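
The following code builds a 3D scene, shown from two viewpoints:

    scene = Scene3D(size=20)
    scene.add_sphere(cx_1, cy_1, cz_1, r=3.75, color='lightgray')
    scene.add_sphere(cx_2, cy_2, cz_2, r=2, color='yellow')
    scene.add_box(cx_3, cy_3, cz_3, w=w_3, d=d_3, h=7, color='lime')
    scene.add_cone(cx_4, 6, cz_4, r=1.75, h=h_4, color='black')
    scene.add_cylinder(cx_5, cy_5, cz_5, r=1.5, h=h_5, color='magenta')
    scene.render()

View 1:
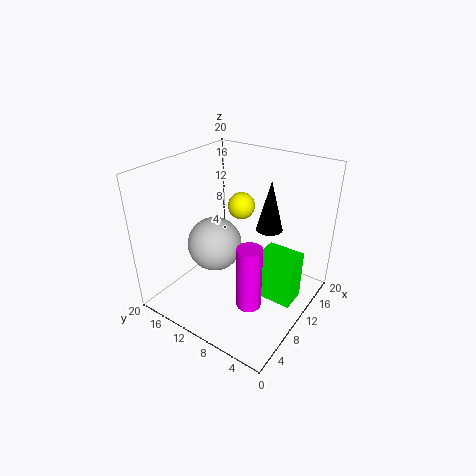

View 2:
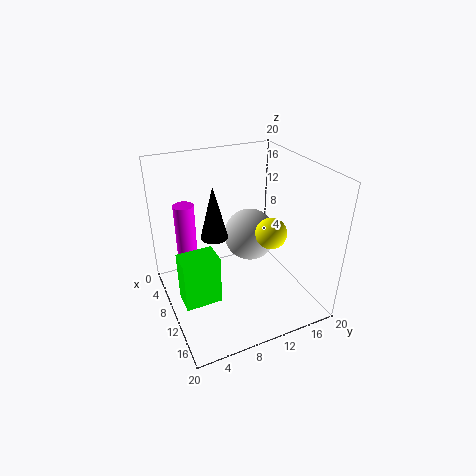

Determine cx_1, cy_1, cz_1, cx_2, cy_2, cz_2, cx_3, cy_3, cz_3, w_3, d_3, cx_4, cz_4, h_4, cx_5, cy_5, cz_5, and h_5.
cx_1 = 8.25; cy_1 = 12.75; cz_1 = 9; cx_2 = 14.5; cy_2 = 12.5; cz_2 = 12.5; cx_3 = 9.25; cy_3 = 1.25; cz_3 = 2.25; w_3 = 3.5; d_3 = 5; cx_4 = 11.5; cz_4 = 12; h_4 = 6.75; cx_5 = 4; cy_5 = 4.25; cz_5 = 5.5; h_5 = 8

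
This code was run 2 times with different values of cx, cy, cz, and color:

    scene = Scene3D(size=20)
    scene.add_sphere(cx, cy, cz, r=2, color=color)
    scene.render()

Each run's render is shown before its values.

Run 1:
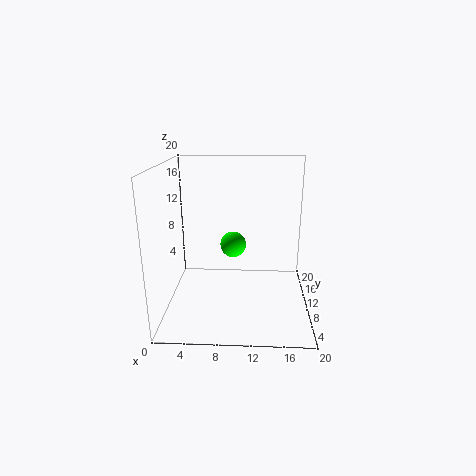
cx = 9, cy = 15, cz = 7, color = 'lime'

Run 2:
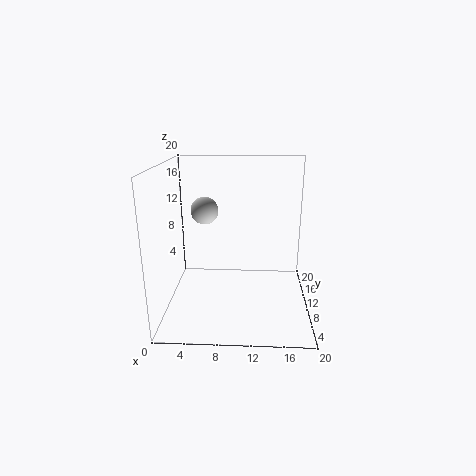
cx = 5, cy = 13, cz = 13, color = 'lightgray'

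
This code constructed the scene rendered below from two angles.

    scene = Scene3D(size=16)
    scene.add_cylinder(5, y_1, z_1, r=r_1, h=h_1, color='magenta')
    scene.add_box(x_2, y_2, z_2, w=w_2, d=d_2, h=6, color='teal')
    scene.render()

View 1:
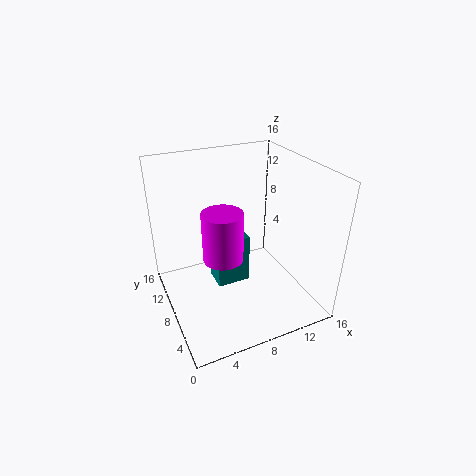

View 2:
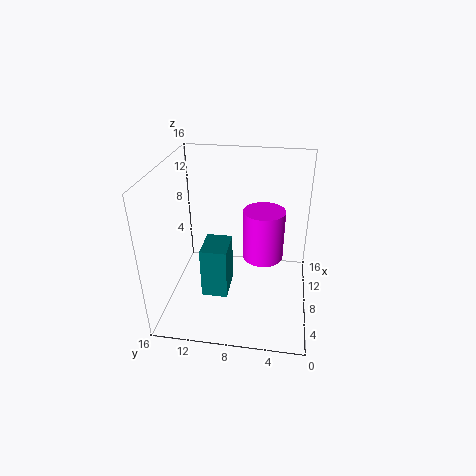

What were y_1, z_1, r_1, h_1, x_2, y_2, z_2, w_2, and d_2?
y_1 = 5, z_1 = 8, r_1 = 2, h_1 = 5, x_2 = 6, y_2 = 9, z_2 = 1, w_2 = 4, d_2 = 3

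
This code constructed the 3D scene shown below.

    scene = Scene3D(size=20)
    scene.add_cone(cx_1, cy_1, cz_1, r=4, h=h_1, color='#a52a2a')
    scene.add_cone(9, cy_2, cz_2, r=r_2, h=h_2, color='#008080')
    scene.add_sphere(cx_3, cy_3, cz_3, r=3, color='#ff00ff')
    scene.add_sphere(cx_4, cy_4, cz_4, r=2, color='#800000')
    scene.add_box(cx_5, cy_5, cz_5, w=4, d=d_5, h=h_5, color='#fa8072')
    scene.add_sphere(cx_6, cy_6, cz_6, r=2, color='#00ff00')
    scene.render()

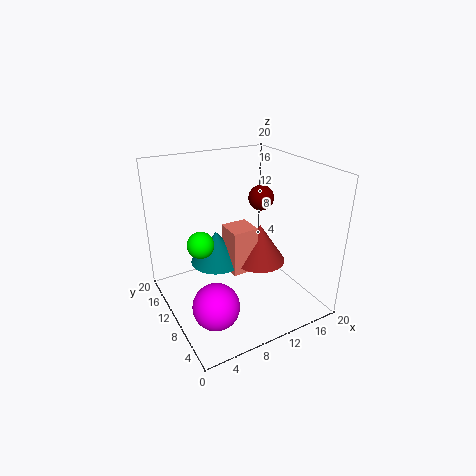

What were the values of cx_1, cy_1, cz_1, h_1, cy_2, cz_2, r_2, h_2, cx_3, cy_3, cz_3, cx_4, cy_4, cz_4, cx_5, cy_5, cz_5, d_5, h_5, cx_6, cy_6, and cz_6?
cx_1 = 15
cy_1 = 12
cz_1 = 4
h_1 = 6
cy_2 = 15
cz_2 = 4
r_2 = 4
h_2 = 5
cx_3 = 4
cy_3 = 5
cz_3 = 4
cx_4 = 17
cy_4 = 15
cz_4 = 13
cx_5 = 10
cy_5 = 11
cz_5 = 3
d_5 = 4
h_5 = 7
cx_6 = 6
cy_6 = 14
cz_6 = 8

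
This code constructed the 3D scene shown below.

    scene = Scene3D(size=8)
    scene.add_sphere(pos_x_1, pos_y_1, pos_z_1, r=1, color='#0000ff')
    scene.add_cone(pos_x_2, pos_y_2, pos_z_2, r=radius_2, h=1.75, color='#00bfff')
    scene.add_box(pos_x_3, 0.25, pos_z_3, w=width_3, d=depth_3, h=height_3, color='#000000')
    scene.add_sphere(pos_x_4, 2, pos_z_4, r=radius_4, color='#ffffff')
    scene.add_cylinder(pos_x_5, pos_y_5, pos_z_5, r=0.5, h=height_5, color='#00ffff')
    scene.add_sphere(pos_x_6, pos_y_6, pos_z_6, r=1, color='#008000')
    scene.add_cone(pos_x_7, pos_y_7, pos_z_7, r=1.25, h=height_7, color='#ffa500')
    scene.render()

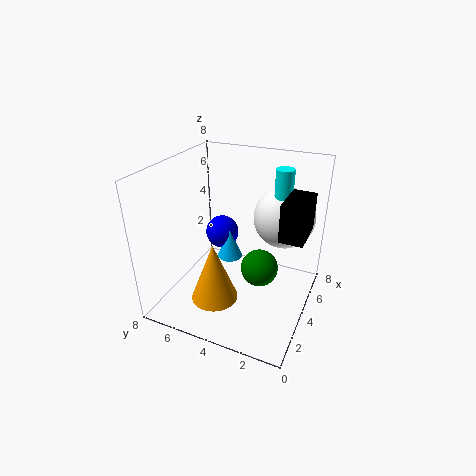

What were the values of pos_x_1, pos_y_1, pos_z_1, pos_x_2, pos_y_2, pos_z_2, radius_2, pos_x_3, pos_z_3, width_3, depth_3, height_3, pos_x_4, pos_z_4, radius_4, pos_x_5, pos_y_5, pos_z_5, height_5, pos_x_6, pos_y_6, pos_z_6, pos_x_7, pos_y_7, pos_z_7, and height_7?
pos_x_1 = 5.5; pos_y_1 = 5.75; pos_z_1 = 3.25; pos_x_2 = 5; pos_y_2 = 5; pos_z_2 = 2; radius_2 = 0.75; pos_x_3 = 3.25; pos_z_3 = 4.75; width_3 = 2.25; depth_3 = 1.25; height_3 = 2; pos_x_4 = 6; pos_z_4 = 4.75; radius_4 = 1.75; pos_x_5 = 5.5; pos_y_5 = 2; pos_z_5 = 5.75; height_5 = 2; pos_x_6 = 3.5; pos_y_6 = 2.5; pos_z_6 = 2.75; pos_x_7 = 2; pos_y_7 = 4.5; pos_z_7 = 1.25; height_7 = 3.25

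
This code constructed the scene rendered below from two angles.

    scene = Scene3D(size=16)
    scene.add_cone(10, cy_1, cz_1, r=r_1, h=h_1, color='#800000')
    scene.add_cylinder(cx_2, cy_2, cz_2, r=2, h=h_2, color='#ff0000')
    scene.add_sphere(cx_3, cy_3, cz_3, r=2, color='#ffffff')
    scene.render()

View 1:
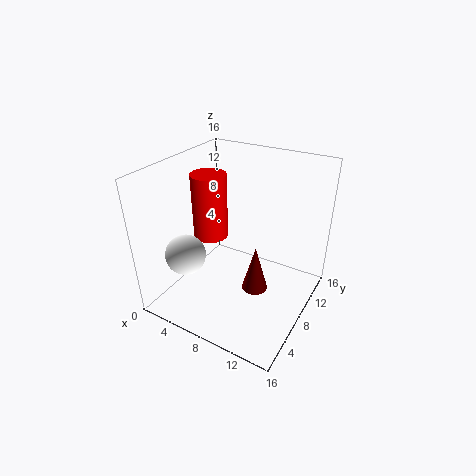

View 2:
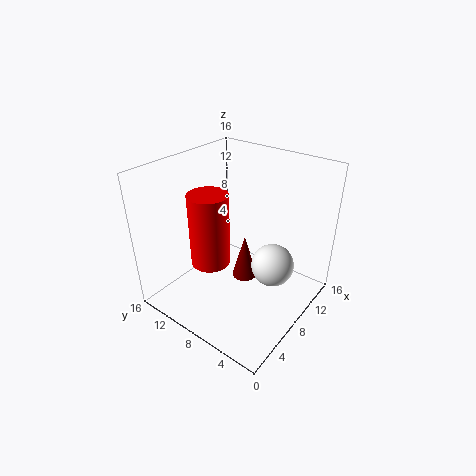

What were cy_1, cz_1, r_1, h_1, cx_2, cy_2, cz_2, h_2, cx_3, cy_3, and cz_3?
cy_1 = 8.5
cz_1 = 1.5
r_1 = 1.5
h_1 = 5.5
cx_2 = 4
cy_2 = 8.5
cz_2 = 7
h_2 = 7.5
cx_3 = 5.5
cy_3 = 2
cz_3 = 8.5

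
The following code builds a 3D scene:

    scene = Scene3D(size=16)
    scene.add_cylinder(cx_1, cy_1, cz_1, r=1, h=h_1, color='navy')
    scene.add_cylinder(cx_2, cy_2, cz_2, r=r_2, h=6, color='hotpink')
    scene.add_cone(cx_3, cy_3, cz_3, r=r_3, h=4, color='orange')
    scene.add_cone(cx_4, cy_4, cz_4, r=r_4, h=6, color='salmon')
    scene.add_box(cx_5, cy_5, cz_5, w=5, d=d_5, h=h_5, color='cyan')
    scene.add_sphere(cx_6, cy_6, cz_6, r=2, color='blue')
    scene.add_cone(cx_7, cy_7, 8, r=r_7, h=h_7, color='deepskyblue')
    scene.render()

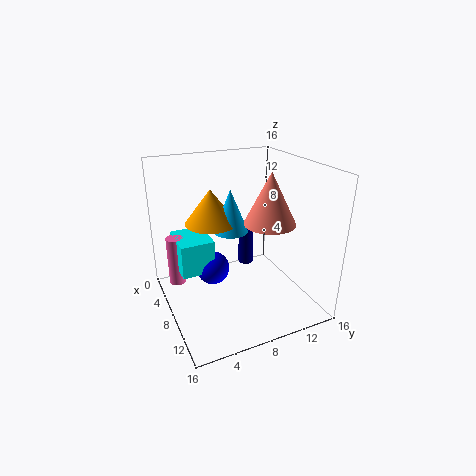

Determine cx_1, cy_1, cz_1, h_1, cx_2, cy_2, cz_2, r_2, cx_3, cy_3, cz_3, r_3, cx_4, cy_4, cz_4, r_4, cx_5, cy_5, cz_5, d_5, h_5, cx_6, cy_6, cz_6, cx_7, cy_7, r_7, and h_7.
cx_1 = 2
cy_1 = 12
cz_1 = 1
h_1 = 5
cx_2 = 3
cy_2 = 2
cz_2 = 1
r_2 = 1
cx_3 = 5
cy_3 = 6
cz_3 = 9
r_3 = 3
cx_4 = 8
cy_4 = 12
cz_4 = 9
r_4 = 3
cx_5 = 1
cy_5 = 2
cz_5 = 3
d_5 = 4
h_5 = 4
cx_6 = 5
cy_6 = 6
cz_6 = 3
cx_7 = 6
cy_7 = 8
r_7 = 2
h_7 = 5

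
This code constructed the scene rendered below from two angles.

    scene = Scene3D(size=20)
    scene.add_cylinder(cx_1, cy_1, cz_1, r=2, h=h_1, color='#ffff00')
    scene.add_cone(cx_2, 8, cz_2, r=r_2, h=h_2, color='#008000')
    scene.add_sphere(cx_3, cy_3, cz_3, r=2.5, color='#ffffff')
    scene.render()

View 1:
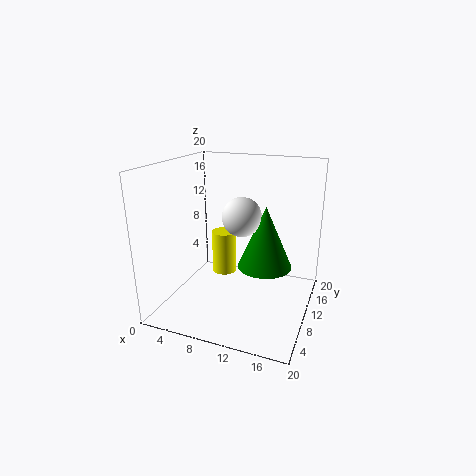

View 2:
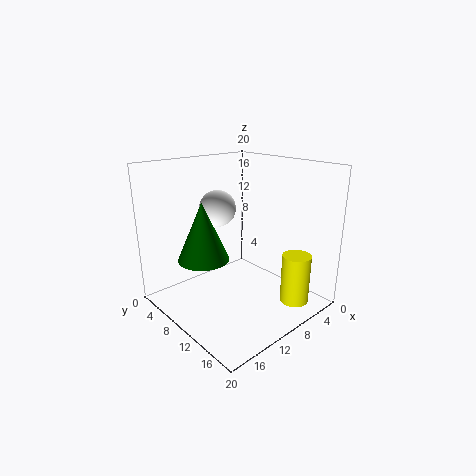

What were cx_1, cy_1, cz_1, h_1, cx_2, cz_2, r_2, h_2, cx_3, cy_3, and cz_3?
cx_1 = 5
cy_1 = 16.5
cz_1 = 1
h_1 = 7
cx_2 = 14.5
cz_2 = 7.5
r_2 = 3.5
h_2 = 8
cx_3 = 11.5
cy_3 = 7.5
cz_3 = 14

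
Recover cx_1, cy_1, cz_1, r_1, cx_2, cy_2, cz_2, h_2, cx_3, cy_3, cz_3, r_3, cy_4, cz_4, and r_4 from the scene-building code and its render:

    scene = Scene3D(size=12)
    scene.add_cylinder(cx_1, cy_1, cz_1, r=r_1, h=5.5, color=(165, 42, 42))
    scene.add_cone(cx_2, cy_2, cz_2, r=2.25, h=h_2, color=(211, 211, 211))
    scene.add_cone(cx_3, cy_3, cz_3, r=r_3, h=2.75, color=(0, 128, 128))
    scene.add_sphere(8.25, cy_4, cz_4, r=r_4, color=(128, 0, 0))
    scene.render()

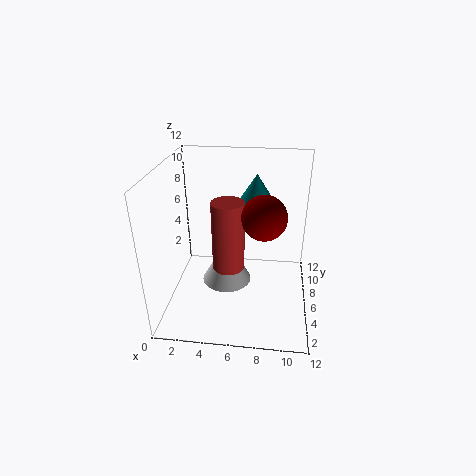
cx_1 = 5.5
cy_1 = 4
cz_1 = 4.5
r_1 = 1.25
cx_2 = 4.75
cy_2 = 7.5
cz_2 = 0.75
h_2 = 4
cx_3 = 7.25
cy_3 = 9.25
cz_3 = 7.75
r_3 = 1.75
cy_4 = 1.75
cz_4 = 10
r_4 = 1.5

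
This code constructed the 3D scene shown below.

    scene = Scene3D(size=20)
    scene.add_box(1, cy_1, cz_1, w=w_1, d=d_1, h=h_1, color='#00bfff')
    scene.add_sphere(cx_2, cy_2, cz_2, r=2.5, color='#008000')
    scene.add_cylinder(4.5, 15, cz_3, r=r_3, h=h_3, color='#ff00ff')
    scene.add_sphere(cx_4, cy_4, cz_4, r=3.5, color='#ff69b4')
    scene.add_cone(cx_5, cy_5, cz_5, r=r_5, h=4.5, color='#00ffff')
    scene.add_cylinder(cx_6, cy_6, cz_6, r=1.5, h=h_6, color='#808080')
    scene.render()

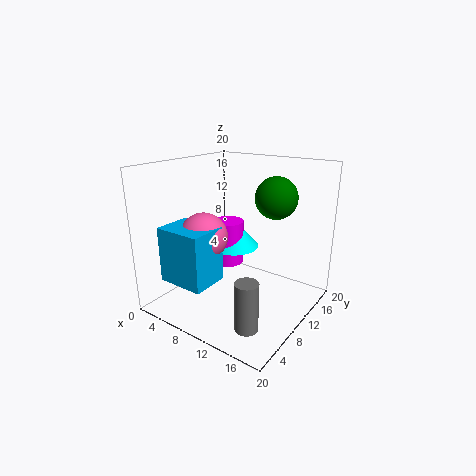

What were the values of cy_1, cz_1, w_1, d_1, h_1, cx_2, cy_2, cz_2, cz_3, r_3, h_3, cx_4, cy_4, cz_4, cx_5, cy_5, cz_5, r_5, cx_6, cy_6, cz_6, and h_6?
cy_1 = 3.5; cz_1 = 3.5; w_1 = 7; d_1 = 5.5; h_1 = 8; cx_2 = 16.5; cy_2 = 8.5; cz_2 = 17; cz_3 = 3; r_3 = 2.5; h_3 = 7; cx_4 = 5; cy_4 = 8.5; cz_4 = 9.5; cx_5 = 5; cy_5 = 16; cz_5 = 5.5; r_5 = 4; cx_6 = 15.5; cy_6 = 4; cz_6 = 1; h_6 = 6.5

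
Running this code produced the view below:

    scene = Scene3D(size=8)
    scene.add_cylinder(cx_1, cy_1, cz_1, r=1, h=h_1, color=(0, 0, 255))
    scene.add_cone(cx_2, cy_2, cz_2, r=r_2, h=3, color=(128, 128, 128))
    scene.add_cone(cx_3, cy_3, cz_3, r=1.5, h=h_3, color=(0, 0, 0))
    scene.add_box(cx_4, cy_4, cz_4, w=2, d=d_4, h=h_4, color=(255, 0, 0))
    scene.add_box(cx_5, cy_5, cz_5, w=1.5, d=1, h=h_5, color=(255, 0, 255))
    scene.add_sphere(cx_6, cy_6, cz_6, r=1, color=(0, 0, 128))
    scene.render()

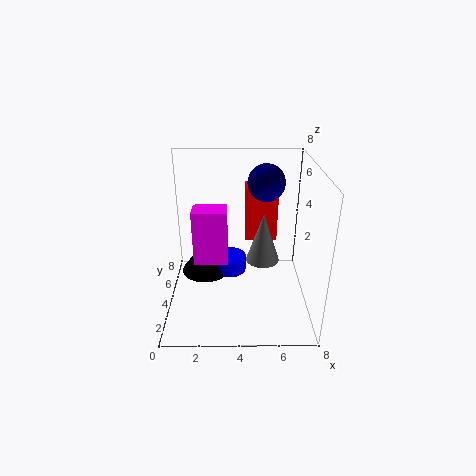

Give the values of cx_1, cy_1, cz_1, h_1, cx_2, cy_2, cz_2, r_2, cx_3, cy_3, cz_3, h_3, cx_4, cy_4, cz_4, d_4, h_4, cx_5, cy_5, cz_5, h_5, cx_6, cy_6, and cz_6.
cx_1 = 3.5, cy_1 = 5.5, cz_1 = 1, h_1 = 1, cx_2 = 5.5, cy_2 = 5, cz_2 = 2, r_2 = 1, cx_3 = 2, cy_3 = 5.5, cz_3 = 1, h_3 = 2, cx_4 = 4.5, cy_4 = 6.5, cz_4 = 2.5, d_4 = 1.5, h_4 = 3.5, cx_5 = 2, cy_5 = 0.5, cz_5 = 4.5, h_5 = 2.5, cx_6 = 5.5, cy_6 = 4.5, cz_6 = 7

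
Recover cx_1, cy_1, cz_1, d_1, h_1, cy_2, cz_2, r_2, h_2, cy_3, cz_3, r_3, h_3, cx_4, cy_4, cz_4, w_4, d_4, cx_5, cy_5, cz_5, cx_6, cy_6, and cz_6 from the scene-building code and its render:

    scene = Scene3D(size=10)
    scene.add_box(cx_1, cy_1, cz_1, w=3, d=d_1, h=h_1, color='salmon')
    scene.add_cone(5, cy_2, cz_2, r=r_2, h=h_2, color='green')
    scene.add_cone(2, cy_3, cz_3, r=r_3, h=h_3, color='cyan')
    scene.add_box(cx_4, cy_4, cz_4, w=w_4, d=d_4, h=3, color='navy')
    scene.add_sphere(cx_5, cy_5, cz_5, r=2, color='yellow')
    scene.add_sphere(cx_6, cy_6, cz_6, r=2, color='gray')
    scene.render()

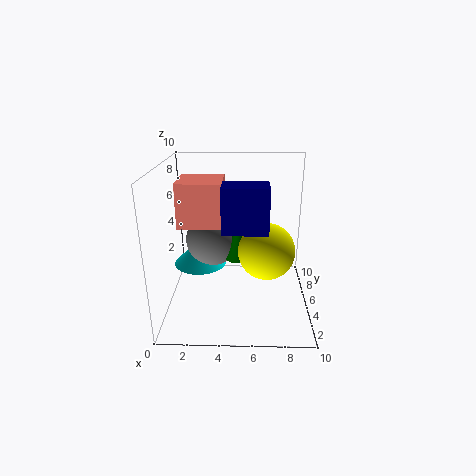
cx_1 = 1
cy_1 = 4
cz_1 = 6
d_1 = 3
h_1 = 3
cy_2 = 6
cz_2 = 3
r_2 = 1
h_2 = 3
cy_3 = 7
cz_3 = 2
r_3 = 2
h_3 = 2
cx_4 = 4
cy_4 = 3
cz_4 = 6
w_4 = 3
d_4 = 2
cx_5 = 7
cy_5 = 5
cz_5 = 4
cx_6 = 3
cy_6 = 7
cz_6 = 4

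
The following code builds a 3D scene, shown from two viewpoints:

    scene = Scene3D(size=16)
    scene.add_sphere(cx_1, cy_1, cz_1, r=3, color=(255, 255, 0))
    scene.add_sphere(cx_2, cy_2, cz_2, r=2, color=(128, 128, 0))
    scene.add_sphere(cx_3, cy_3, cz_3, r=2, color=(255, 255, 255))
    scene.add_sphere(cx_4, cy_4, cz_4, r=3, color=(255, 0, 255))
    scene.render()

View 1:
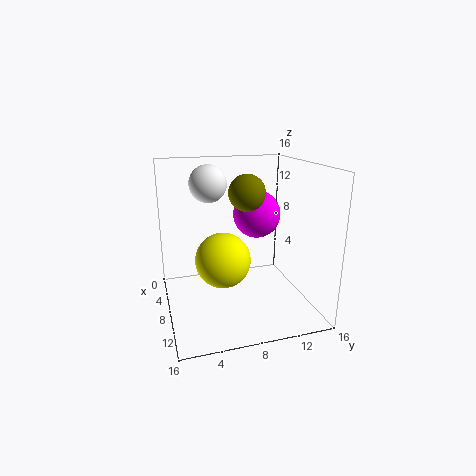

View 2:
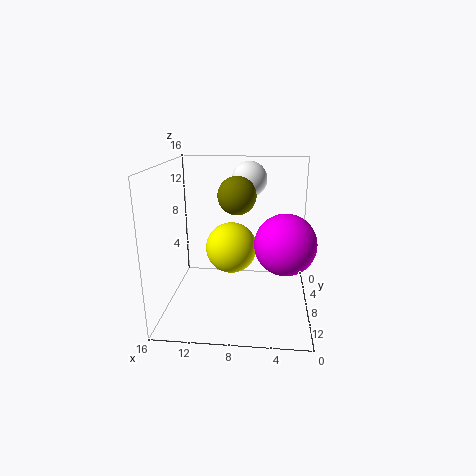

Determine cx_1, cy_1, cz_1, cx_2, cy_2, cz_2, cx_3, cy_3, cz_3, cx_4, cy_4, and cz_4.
cx_1 = 9, cy_1 = 6, cz_1 = 6, cx_2 = 8, cy_2 = 9, cz_2 = 13, cx_3 = 7, cy_3 = 5, cz_3 = 14, cx_4 = 3, cy_4 = 12, cz_4 = 9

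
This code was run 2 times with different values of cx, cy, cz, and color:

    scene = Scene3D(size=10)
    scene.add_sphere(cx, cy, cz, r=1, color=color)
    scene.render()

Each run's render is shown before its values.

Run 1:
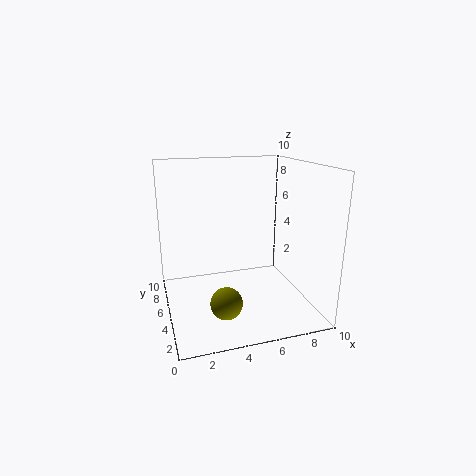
cx = 3.25
cy = 1.75
cz = 2
color = 'olive'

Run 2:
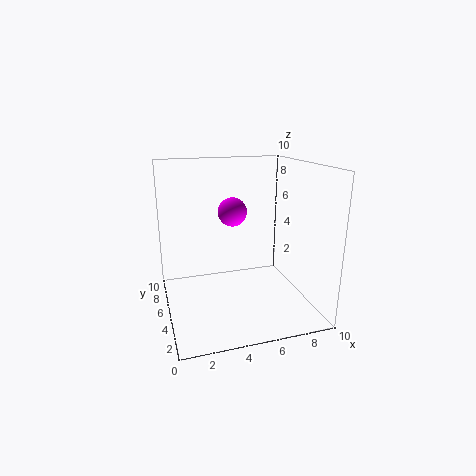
cx = 4.75
cy = 5.5
cz = 6.75
color = 'magenta'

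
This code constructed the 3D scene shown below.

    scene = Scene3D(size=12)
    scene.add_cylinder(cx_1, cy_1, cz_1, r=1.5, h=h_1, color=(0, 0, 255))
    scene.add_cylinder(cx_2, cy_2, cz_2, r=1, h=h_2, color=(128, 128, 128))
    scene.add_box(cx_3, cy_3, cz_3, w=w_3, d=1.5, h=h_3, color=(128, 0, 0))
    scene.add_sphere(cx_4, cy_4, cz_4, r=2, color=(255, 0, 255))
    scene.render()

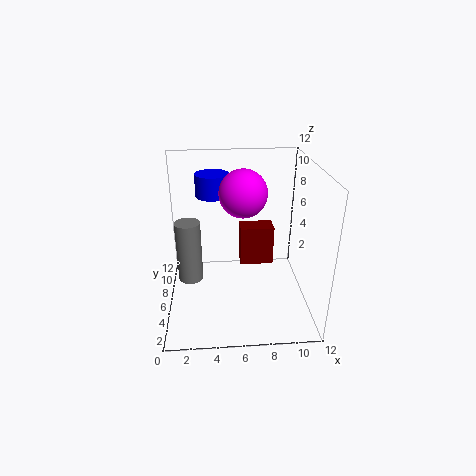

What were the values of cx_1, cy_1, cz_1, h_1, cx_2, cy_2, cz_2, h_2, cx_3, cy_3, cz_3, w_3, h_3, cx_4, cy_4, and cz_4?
cx_1 = 4; cy_1 = 9.5; cz_1 = 8.5; h_1 = 2; cx_2 = 2; cy_2 = 5; cz_2 = 3; h_2 = 5; cx_3 = 6; cy_3 = 3.5; cz_3 = 5; w_3 = 2.5; h_3 = 3; cx_4 = 6.5; cy_4 = 7; cz_4 = 9.5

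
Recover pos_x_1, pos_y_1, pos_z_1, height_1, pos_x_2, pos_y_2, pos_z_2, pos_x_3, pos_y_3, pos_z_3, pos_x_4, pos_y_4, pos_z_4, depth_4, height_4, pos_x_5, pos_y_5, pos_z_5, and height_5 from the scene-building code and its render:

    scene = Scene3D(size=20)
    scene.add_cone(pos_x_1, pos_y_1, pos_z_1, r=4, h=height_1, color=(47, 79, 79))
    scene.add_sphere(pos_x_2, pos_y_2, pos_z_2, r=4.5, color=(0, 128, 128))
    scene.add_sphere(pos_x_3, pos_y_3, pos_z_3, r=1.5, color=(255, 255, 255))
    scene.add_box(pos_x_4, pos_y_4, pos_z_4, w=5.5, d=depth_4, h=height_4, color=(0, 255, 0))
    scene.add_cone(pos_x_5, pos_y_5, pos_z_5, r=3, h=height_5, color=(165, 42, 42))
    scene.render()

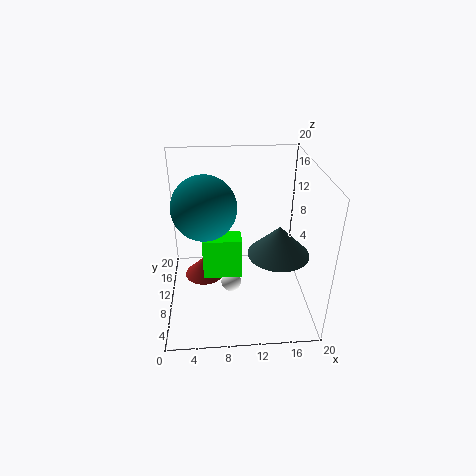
pos_x_1 = 15; pos_y_1 = 6.5; pos_z_1 = 9.5; height_1 = 4; pos_x_2 = 5.5; pos_y_2 = 11.5; pos_z_2 = 14; pos_x_3 = 9; pos_y_3 = 10.5; pos_z_3 = 2; pos_x_4 = 5; pos_y_4 = 9; pos_z_4 = 4; depth_4 = 3; height_4 = 6; pos_x_5 = 5; pos_y_5 = 13; pos_z_5 = 2; height_5 = 3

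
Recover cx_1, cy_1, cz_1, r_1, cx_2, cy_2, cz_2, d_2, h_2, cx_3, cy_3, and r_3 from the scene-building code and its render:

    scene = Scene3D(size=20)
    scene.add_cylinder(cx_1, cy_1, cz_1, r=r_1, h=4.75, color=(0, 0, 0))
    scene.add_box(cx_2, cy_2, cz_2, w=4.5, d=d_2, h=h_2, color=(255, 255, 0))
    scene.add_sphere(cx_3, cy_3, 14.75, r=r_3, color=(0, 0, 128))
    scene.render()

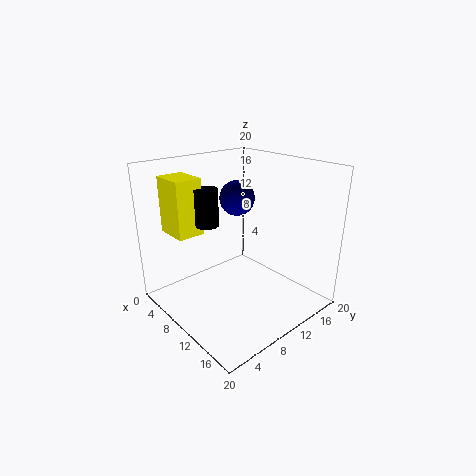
cx_1 = 9.5, cy_1 = 5.25, cz_1 = 13, r_1 = 1.5, cx_2 = 4.5, cy_2 = 1.5, cz_2 = 11.75, d_2 = 3.5, h_2 = 7.25, cx_3 = 7.5, cy_3 = 12, r_3 = 2.5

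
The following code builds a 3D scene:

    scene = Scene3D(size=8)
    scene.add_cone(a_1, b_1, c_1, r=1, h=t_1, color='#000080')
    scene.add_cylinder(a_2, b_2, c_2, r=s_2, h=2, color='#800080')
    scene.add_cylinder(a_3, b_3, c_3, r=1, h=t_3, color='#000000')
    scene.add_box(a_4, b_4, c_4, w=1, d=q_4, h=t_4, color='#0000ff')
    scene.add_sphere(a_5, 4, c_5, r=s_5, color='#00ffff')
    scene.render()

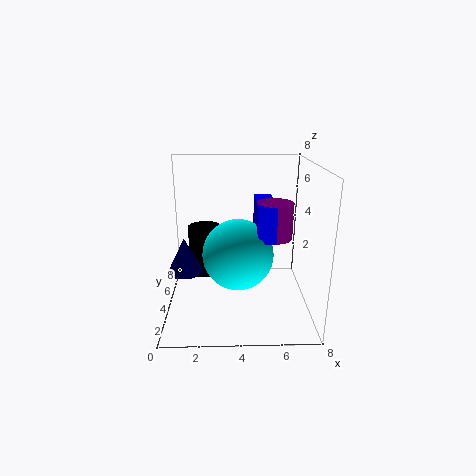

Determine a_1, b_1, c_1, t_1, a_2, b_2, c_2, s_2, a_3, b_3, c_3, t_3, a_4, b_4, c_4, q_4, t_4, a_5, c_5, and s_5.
a_1 = 1
b_1 = 4
c_1 = 2
t_1 = 2
a_2 = 6
b_2 = 4
c_2 = 4
s_2 = 1
a_3 = 2
b_3 = 6
c_3 = 1
t_3 = 3
a_4 = 5
b_4 = 3
c_4 = 4
q_4 = 3
t_4 = 2
a_5 = 4
c_5 = 3
s_5 = 2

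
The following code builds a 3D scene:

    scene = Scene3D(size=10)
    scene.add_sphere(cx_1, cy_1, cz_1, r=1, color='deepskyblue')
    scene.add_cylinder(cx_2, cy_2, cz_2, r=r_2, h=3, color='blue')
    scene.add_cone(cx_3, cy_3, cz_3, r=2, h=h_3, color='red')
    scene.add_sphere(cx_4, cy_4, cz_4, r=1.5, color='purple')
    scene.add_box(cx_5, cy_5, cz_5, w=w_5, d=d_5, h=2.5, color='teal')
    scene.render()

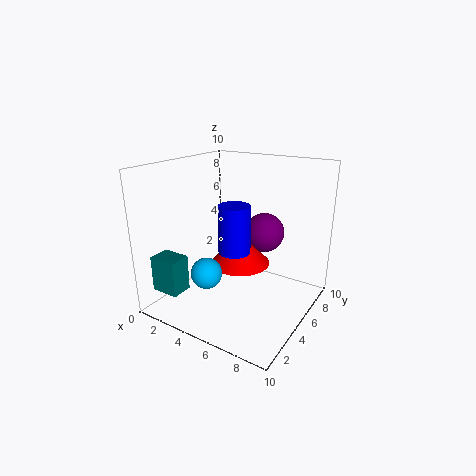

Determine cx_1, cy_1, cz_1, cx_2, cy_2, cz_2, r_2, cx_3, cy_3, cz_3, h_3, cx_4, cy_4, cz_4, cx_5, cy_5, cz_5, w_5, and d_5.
cx_1 = 4.5; cy_1 = 2; cz_1 = 3.5; cx_2 = 6; cy_2 = 3; cz_2 = 5; r_2 = 1; cx_3 = 5.5; cy_3 = 4.5; cz_3 = 3.5; h_3 = 2; cx_4 = 5.5; cy_4 = 8; cz_4 = 4.5; cx_5 = 0.5; cy_5 = 1; cz_5 = 1.5; w_5 = 2; d_5 = 1.5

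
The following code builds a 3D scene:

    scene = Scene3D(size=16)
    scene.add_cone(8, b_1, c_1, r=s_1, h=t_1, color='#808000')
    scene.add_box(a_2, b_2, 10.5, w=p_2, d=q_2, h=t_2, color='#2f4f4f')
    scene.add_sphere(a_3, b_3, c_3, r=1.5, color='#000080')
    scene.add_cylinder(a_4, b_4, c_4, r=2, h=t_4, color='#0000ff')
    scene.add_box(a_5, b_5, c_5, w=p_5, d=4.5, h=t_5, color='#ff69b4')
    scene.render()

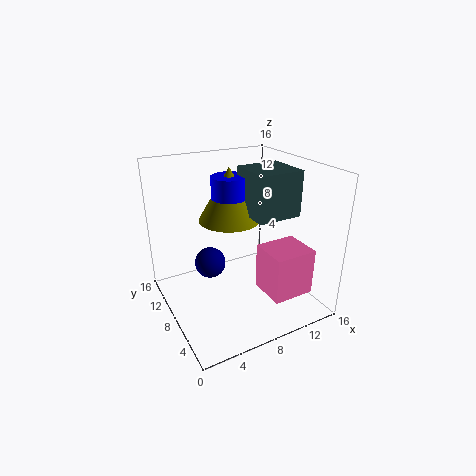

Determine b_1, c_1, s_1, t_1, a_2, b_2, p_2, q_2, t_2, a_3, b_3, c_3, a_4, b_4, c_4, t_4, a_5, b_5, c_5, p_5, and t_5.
b_1 = 10
c_1 = 9.5
s_1 = 3.5
t_1 = 6
a_2 = 9
b_2 = 5
p_2 = 5
q_2 = 5
t_2 = 5
a_3 = 3.5
b_3 = 5.5
c_3 = 7.5
a_4 = 8
b_4 = 10
c_4 = 9
t_4 = 5.5
a_5 = 10.5
b_5 = 3.5
c_5 = 1
p_5 = 5
t_5 = 5.5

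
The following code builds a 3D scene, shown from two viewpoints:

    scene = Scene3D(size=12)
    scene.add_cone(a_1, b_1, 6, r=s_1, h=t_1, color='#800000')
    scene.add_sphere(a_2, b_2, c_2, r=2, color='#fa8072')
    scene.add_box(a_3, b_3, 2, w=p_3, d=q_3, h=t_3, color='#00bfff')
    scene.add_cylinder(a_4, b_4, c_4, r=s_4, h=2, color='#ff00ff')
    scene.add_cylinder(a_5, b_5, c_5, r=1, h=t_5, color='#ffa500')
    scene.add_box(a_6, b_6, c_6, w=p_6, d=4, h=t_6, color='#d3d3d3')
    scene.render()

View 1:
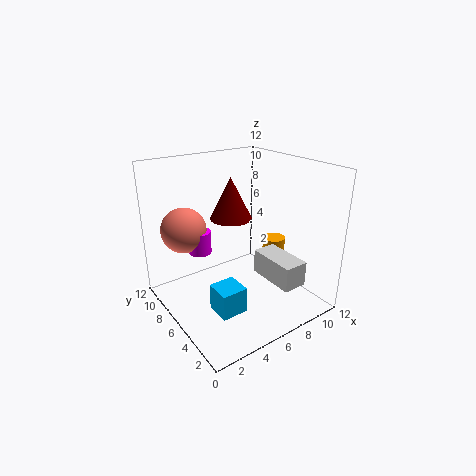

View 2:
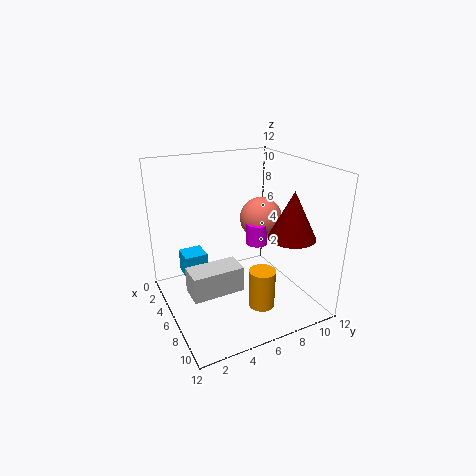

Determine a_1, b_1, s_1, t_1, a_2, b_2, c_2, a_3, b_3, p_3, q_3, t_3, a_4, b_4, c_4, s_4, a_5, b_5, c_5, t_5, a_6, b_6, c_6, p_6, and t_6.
a_1 = 8
b_1 = 10
s_1 = 2
t_1 = 4
a_2 = 3
b_2 = 10
c_2 = 6
a_3 = 2
b_3 = 2
p_3 = 2
q_3 = 2
t_3 = 2
a_4 = 4
b_4 = 9
c_4 = 4
s_4 = 1
a_5 = 10
b_5 = 6
c_5 = 2
t_5 = 3
a_6 = 7
b_6 = 1
c_6 = 3
p_6 = 2
t_6 = 2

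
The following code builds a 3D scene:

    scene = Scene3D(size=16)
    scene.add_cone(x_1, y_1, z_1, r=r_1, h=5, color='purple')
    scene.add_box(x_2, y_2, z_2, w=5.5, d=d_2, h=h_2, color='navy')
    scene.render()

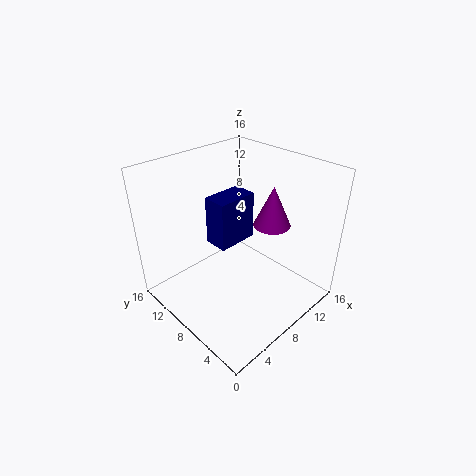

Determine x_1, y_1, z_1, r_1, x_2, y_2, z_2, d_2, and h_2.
x_1 = 13.5; y_1 = 7.75; z_1 = 7.5; r_1 = 2.25; x_2 = 9.5; y_2 = 12.25; z_2 = 3.25; d_2 = 3.25; h_2 = 6.5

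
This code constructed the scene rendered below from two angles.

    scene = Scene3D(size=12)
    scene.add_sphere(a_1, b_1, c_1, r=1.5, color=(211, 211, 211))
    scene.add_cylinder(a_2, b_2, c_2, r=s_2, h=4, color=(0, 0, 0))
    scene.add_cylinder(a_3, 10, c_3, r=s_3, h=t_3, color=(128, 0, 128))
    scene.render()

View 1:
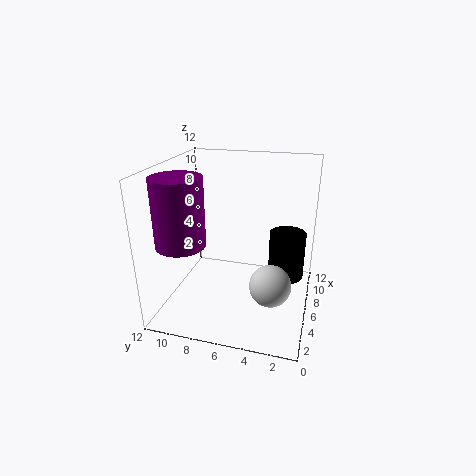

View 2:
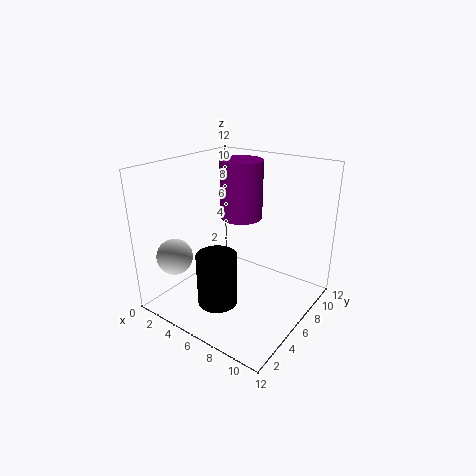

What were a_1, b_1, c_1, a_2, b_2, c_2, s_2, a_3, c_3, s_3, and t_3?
a_1 = 2; b_1 = 2.5; c_1 = 4.5; a_2 = 7; b_2 = 2; c_2 = 2.5; s_2 = 1.5; a_3 = 3.5; c_3 = 6; s_3 = 2; t_3 = 5.5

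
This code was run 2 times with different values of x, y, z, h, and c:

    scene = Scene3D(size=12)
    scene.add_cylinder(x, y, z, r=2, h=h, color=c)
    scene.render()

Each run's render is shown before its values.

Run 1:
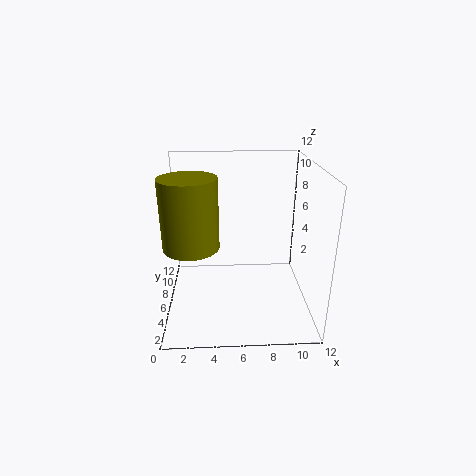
x = 2.5
y = 2.5
z = 7
h = 5
c = 'olive'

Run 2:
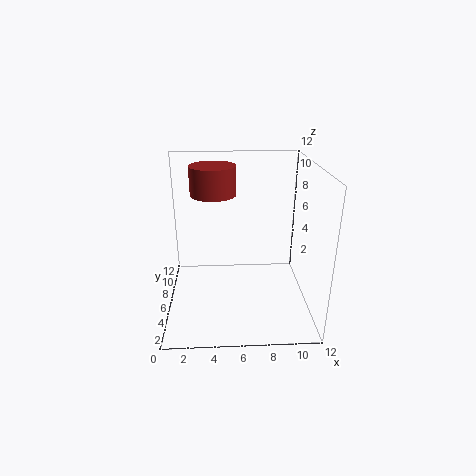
x = 4
y = 8.5
z = 9
h = 2.5
c = 'brown'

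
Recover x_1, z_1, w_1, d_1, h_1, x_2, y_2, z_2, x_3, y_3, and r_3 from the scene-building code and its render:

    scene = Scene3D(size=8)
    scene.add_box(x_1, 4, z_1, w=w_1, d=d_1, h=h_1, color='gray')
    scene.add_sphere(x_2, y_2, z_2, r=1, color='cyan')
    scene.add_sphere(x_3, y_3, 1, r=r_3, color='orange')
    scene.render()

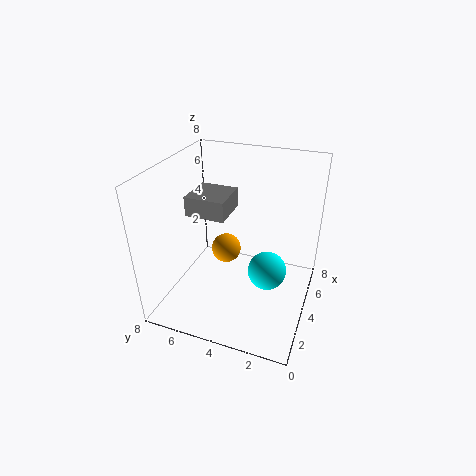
x_1 = 2, z_1 = 6, w_1 = 2, d_1 = 2, h_1 = 1, x_2 = 3, y_2 = 2, z_2 = 3, x_3 = 7, y_3 = 6, r_3 = 1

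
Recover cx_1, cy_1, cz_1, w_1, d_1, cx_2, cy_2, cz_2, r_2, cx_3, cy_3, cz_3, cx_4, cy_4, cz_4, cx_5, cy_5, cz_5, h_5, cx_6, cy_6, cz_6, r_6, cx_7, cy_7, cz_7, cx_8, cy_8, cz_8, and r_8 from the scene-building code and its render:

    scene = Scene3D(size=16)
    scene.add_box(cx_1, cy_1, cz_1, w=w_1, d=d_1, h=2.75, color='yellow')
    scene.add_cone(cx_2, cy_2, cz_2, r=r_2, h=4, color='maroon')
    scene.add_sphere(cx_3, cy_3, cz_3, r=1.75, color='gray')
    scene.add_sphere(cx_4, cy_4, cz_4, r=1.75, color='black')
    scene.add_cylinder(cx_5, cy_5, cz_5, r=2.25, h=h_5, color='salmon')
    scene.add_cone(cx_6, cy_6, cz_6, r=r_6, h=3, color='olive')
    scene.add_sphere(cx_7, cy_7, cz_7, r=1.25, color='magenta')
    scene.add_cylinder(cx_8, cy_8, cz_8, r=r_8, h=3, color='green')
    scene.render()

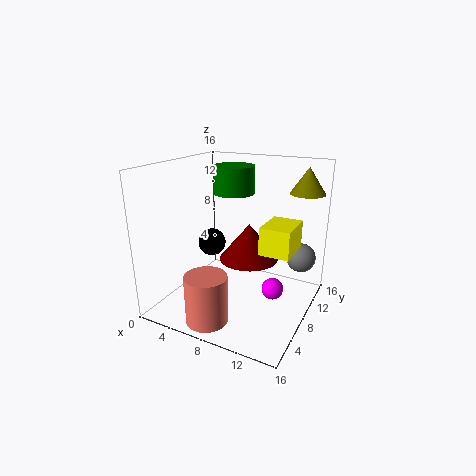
cx_1 = 12
cy_1 = 4.5
cz_1 = 8.25
w_1 = 3
d_1 = 4
cx_2 = 9.25
cy_2 = 8.25
cz_2 = 5.75
r_2 = 3.25
cx_3 = 13.75
cy_3 = 13.5
cz_3 = 4.5
cx_4 = 2.5
cy_4 = 11.25
cz_4 = 5.25
cx_5 = 7
cy_5 = 2.75
cz_5 = 0.25
h_5 = 5.25
cx_6 = 14
cy_6 = 13.25
cz_6 = 12.5
r_6 = 2
cx_7 = 11.75
cy_7 = 9.5
cz_7 = 1.75
cx_8 = 7
cy_8 = 9
cz_8 = 12.75
r_8 = 2.25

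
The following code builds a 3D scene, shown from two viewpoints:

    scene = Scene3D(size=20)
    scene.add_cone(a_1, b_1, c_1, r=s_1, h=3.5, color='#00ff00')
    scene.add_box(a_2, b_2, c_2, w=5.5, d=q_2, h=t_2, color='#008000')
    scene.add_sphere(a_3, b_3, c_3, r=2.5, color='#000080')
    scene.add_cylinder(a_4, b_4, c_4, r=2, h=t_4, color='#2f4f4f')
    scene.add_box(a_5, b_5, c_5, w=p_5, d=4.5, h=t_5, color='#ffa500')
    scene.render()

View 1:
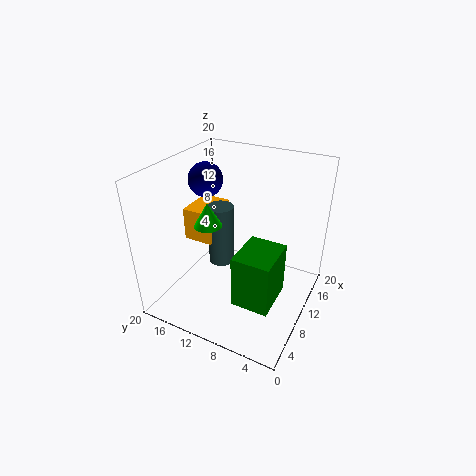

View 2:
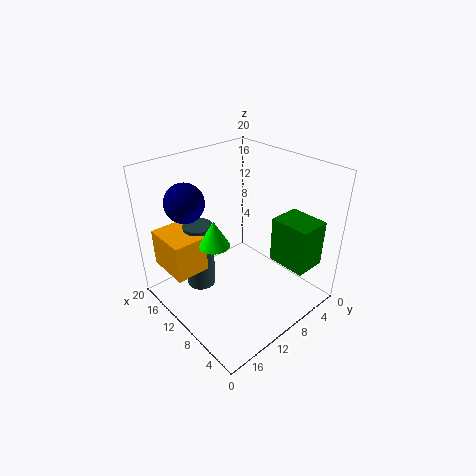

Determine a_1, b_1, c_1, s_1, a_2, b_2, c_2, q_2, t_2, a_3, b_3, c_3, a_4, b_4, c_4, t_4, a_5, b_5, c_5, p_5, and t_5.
a_1 = 9.5; b_1 = 14.5; c_1 = 11; s_1 = 2; a_2 = 1.5; b_2 = 2; c_2 = 6.5; q_2 = 4.5; t_2 = 6.5; a_3 = 12.5; b_3 = 16.5; c_3 = 16.5; a_4 = 13; b_4 = 14.5; c_4 = 3; t_4 = 9.5; a_5 = 10.5; b_5 = 15; c_5 = 7; p_5 = 6; t_5 = 5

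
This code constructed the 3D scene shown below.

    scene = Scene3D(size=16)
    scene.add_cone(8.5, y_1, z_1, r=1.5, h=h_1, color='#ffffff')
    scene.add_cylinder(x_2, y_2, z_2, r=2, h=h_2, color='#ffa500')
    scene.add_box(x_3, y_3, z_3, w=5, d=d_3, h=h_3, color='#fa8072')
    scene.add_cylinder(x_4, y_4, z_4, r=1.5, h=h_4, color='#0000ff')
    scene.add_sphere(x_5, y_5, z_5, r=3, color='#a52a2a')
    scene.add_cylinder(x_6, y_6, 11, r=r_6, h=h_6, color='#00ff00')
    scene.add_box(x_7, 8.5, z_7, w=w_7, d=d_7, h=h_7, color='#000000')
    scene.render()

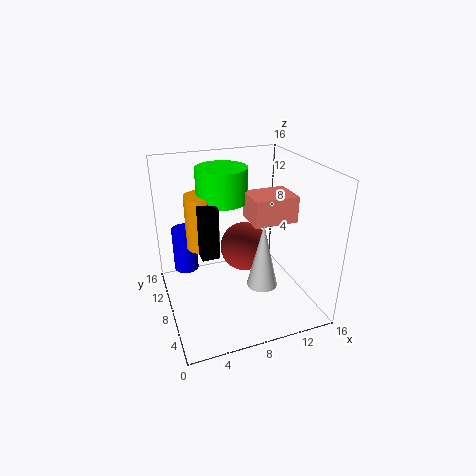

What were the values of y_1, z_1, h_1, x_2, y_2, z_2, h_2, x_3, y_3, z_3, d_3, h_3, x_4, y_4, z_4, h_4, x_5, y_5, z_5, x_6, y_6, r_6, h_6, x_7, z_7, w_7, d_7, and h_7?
y_1 = 2.5, z_1 = 5.5, h_1 = 6.5, x_2 = 5, y_2 = 12, z_2 = 5.5, h_2 = 6.5, x_3 = 9.5, y_3 = 6.5, z_3 = 9.5, d_3 = 4, h_3 = 3, x_4 = 3, y_4 = 13.5, z_4 = 2, h_4 = 5.5, x_5 = 10, y_5 = 11, z_5 = 5, x_6 = 7.5, y_6 = 12, r_6 = 3, h_6 = 4, x_7 = 4, z_7 = 5.5, w_7 = 2, d_7 = 5, h_7 = 6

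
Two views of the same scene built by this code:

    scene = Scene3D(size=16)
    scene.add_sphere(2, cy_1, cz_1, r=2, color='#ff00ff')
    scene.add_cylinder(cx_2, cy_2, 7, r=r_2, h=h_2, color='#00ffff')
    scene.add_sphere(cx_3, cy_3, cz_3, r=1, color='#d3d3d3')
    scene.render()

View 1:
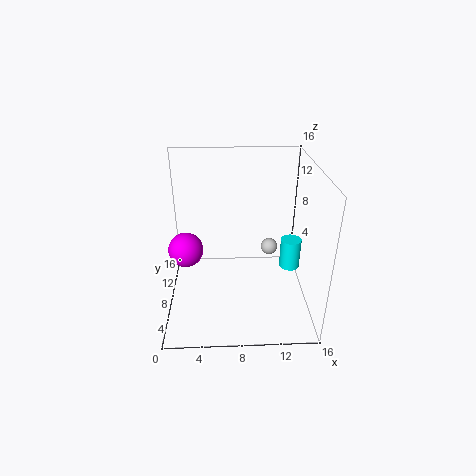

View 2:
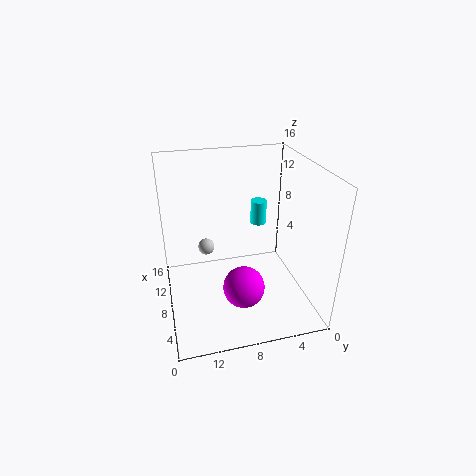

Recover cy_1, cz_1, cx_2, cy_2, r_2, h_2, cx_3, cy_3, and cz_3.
cy_1 = 9
cz_1 = 6
cx_2 = 13
cy_2 = 4
r_2 = 1
h_2 = 3
cx_3 = 12
cy_3 = 11
cz_3 = 5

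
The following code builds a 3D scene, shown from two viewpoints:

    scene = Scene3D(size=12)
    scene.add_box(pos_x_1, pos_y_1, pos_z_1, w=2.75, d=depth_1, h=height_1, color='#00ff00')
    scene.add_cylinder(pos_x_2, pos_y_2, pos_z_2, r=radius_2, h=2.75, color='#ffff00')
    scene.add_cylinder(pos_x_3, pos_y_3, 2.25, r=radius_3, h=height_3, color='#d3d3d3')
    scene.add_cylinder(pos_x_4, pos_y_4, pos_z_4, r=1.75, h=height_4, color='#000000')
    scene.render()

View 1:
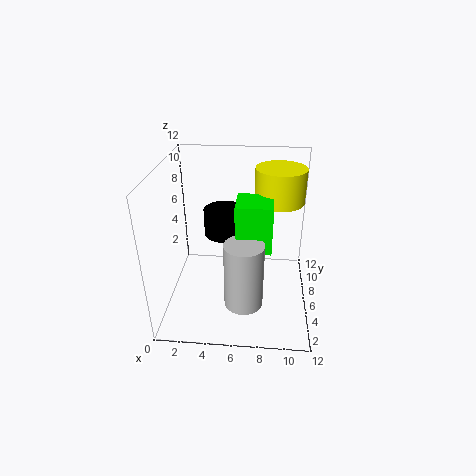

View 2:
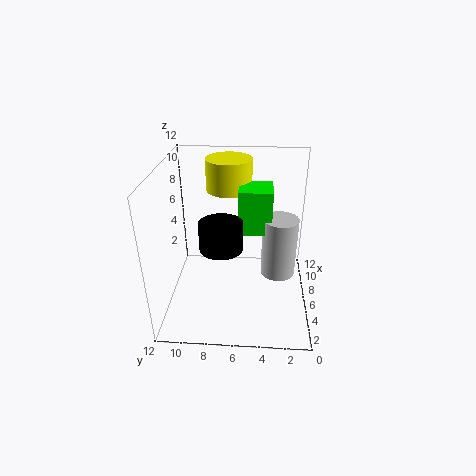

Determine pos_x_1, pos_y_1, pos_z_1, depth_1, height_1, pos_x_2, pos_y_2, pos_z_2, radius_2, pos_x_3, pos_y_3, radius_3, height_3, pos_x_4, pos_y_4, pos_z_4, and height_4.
pos_x_1 = 6; pos_y_1 = 3.25; pos_z_1 = 6.25; depth_1 = 2.75; height_1 = 3.75; pos_x_2 = 9.25; pos_y_2 = 7; pos_z_2 = 9; radius_2 = 2; pos_x_3 = 6.75; pos_y_3 = 2.5; radius_3 = 1.5; height_3 = 5.25; pos_x_4 = 4.75; pos_y_4 = 7.25; pos_z_4 = 5.75; height_4 = 2.25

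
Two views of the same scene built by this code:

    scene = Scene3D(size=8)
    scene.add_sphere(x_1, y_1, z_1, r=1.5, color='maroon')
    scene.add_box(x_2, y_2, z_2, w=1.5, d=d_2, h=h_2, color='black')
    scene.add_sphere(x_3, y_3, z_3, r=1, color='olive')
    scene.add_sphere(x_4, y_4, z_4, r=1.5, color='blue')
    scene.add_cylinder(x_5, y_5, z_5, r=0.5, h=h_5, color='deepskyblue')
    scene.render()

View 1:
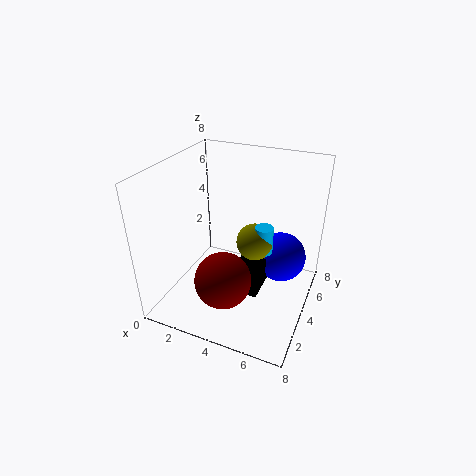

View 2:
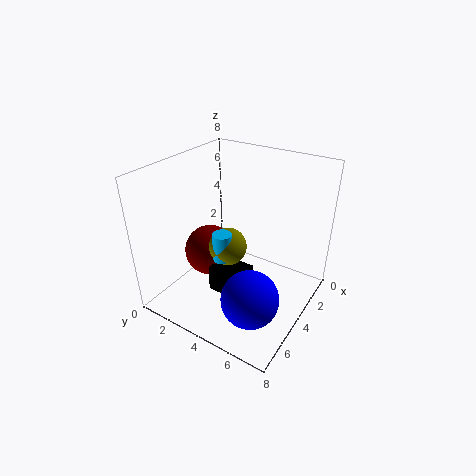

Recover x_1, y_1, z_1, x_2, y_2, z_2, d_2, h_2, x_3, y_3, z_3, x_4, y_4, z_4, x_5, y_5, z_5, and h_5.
x_1 = 4; y_1 = 2; z_1 = 2.5; x_2 = 4; y_2 = 3; z_2 = 1; d_2 = 2; h_2 = 1.5; x_3 = 5; y_3 = 4; z_3 = 4; x_4 = 6; y_4 = 6; z_4 = 2; x_5 = 5.5; y_5 = 4; z_5 = 3.5; h_5 = 1.5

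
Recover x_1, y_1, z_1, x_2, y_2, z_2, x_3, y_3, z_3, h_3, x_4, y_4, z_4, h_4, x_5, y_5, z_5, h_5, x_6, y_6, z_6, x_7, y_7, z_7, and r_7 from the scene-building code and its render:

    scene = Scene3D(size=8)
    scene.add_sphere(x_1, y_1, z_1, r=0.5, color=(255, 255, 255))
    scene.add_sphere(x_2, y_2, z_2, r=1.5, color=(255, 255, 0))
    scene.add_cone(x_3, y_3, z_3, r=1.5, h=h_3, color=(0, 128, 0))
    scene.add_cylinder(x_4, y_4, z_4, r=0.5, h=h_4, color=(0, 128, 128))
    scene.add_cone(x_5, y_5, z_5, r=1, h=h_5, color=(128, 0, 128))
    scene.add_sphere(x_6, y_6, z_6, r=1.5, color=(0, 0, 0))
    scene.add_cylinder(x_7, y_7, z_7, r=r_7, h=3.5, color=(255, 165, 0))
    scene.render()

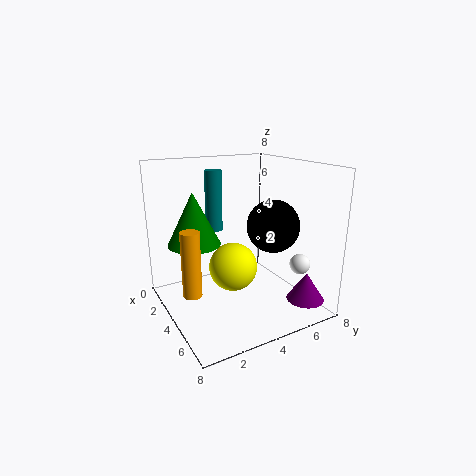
x_1 = 7.5; y_1 = 5.5; z_1 = 3.5; x_2 = 2.5; y_2 = 4.5; z_2 = 1.5; x_3 = 2.5; y_3 = 2; z_3 = 3.5; h_3 = 3; x_4 = 2; y_4 = 3.5; z_4 = 4; h_4 = 3.5; x_5 = 7; y_5 = 6.5; z_5 = 1; h_5 = 1.5; x_6 = 4.5; y_6 = 6; z_6 = 4.5; x_7 = 4.5; y_7 = 1; z_7 = 1.5; r_7 = 0.5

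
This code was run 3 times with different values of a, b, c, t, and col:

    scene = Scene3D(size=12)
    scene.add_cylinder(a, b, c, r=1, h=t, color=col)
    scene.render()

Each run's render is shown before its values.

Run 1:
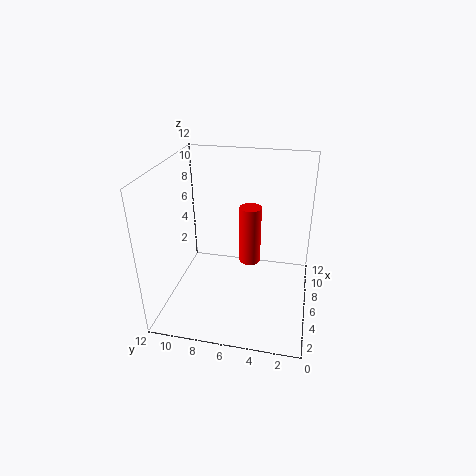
a = 9; b = 5.5; c = 2; t = 5.5; col = 'red'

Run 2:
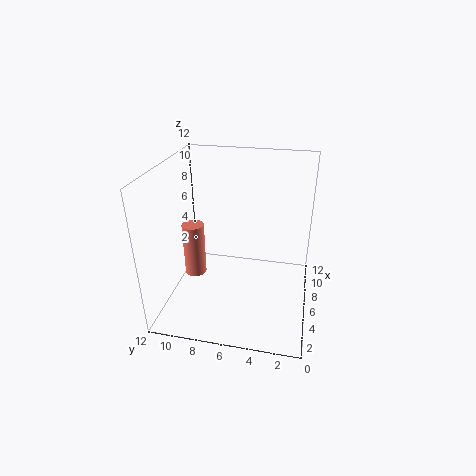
a = 7.5; b = 10.5; c = 1; t = 5; col = 'salmon'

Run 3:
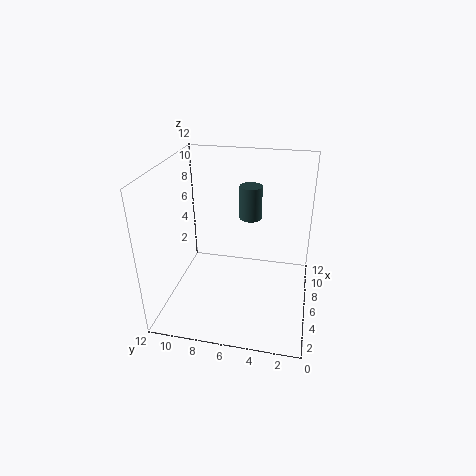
a = 9; b = 5.5; c = 6.5; t = 3; col = 'darkslategray'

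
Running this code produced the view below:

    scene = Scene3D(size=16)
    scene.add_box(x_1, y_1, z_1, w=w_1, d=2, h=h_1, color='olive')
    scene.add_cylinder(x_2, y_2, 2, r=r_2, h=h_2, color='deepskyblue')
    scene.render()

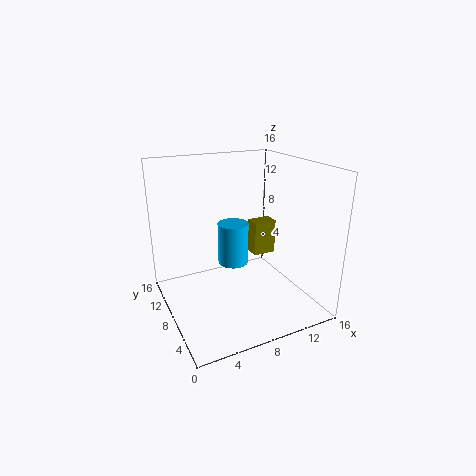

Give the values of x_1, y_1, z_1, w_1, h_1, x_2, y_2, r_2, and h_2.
x_1 = 12.5; y_1 = 12; z_1 = 3; w_1 = 3; h_1 = 4.5; x_2 = 10; y_2 = 13.5; r_2 = 2; h_2 = 5.5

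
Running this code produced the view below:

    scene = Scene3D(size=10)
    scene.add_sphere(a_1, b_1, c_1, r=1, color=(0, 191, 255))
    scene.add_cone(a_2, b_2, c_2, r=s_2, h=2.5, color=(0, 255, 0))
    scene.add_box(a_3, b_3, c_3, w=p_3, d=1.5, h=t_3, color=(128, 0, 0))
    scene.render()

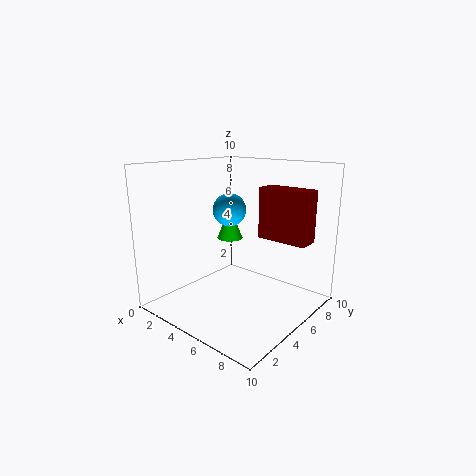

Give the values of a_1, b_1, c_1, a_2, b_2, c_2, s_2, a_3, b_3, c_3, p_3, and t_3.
a_1 = 6
b_1 = 3
c_1 = 7.5
a_2 = 2.5
b_2 = 7
c_2 = 4
s_2 = 1
a_3 = 6
b_3 = 6
c_3 = 5
p_3 = 3.5
t_3 = 3.5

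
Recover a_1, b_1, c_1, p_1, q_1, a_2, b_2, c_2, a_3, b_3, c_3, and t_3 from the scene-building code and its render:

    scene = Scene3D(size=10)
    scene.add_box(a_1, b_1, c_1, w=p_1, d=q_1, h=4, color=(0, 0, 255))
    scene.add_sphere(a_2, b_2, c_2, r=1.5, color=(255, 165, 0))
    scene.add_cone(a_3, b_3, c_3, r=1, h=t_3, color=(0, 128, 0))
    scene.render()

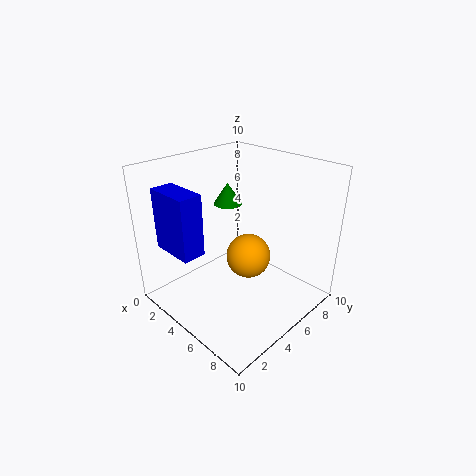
a_1 = 2
b_1 = 0.5
c_1 = 5
p_1 = 3
q_1 = 1.5
a_2 = 6
b_2 = 5
c_2 = 4
a_3 = 3.5
b_3 = 5.5
c_3 = 7
t_3 = 1.5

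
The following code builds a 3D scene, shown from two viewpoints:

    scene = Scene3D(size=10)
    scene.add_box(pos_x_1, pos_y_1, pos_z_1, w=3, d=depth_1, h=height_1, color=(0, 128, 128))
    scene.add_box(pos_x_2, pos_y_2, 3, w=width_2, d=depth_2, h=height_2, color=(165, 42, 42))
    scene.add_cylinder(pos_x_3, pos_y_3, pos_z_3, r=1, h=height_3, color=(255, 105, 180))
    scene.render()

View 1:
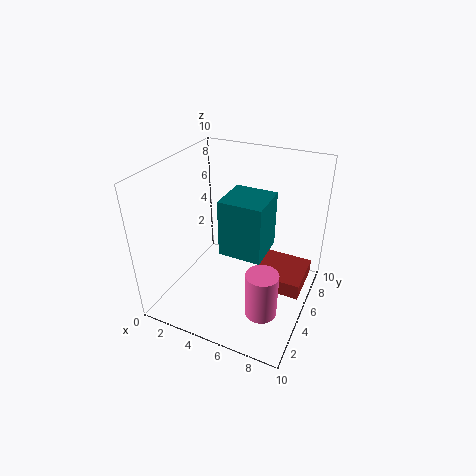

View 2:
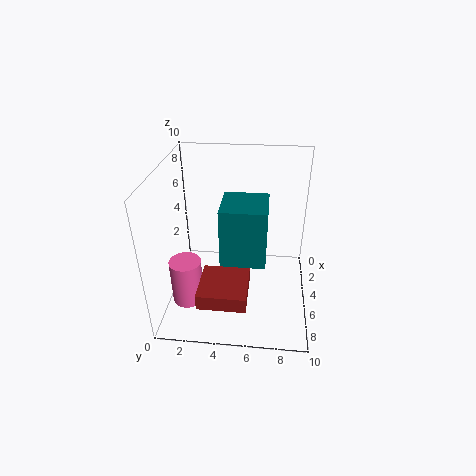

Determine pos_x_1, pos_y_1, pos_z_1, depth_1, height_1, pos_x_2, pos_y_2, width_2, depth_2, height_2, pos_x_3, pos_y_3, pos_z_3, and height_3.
pos_x_1 = 4; pos_y_1 = 4; pos_z_1 = 4; depth_1 = 3; height_1 = 4; pos_x_2 = 7; pos_y_2 = 3; width_2 = 3; depth_2 = 3; height_2 = 1; pos_x_3 = 8; pos_y_3 = 2; pos_z_3 = 2; height_3 = 3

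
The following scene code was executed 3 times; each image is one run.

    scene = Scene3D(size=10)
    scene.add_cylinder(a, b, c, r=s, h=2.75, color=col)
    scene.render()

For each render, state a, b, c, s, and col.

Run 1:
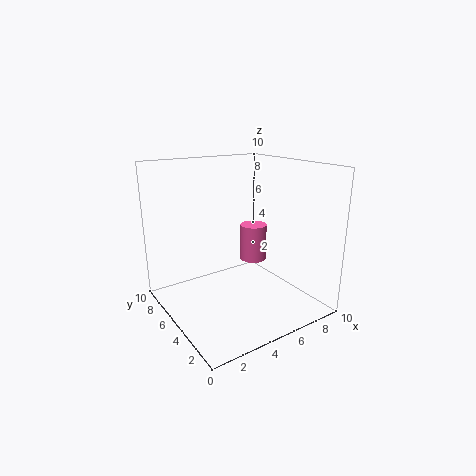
a = 7.25
b = 6.25
c = 2.5
s = 1
col = 'hotpink'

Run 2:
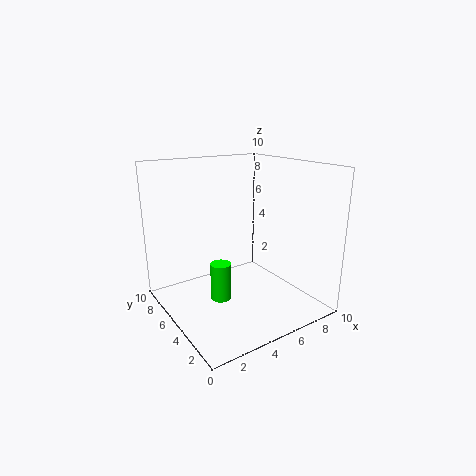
a = 4
b = 5.75
c = 0.25
s = 0.75
col = 'lime'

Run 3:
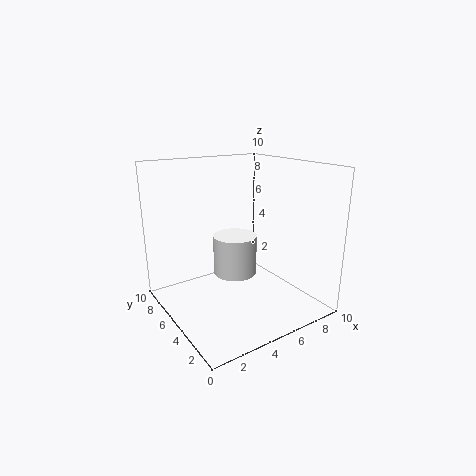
a = 4.75
b = 5
c = 2.5
s = 1.5
col = 'white'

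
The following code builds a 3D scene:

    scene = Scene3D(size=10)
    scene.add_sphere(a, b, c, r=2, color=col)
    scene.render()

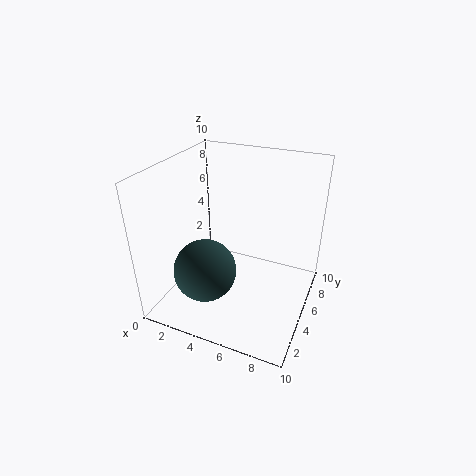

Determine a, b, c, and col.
a = 4; b = 2; c = 4; col = 'darkslategray'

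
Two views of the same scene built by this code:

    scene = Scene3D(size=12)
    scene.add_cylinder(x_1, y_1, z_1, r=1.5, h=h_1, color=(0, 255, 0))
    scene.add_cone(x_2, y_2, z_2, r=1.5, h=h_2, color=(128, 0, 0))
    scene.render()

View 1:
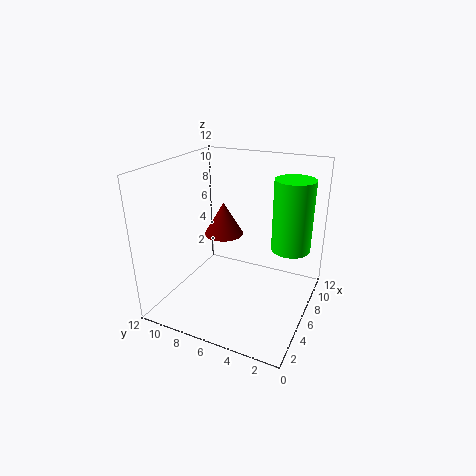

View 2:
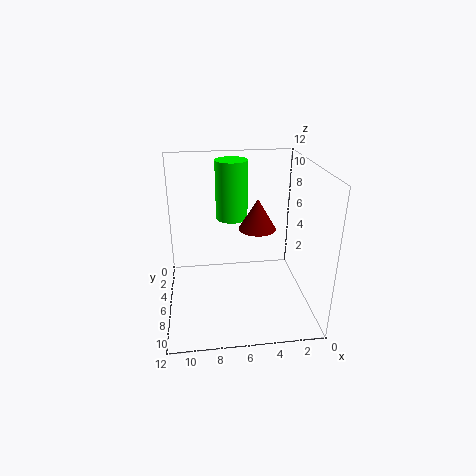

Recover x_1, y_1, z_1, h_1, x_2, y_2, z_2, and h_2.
x_1 = 6, y_1 = 1.5, z_1 = 6, h_1 = 5.5, x_2 = 4.5, y_2 = 6.5, z_2 = 7, h_2 = 2.5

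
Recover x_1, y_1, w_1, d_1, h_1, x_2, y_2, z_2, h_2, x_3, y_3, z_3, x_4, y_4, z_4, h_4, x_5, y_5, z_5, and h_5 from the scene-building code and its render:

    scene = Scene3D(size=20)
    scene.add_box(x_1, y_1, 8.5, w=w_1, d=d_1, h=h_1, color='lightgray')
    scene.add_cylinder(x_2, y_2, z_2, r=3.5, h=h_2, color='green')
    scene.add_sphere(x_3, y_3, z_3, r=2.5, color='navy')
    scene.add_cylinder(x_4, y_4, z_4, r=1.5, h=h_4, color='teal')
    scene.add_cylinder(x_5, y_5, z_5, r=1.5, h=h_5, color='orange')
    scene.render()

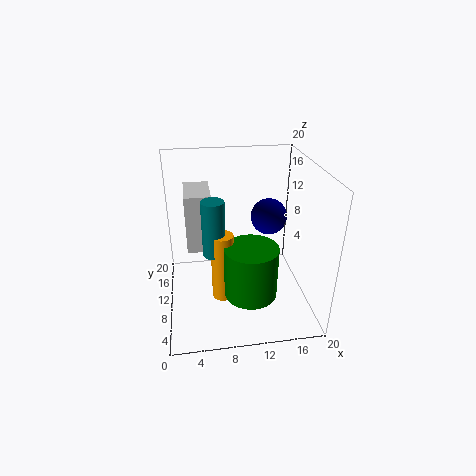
x_1 = 3, y_1 = 9.5, w_1 = 3.5, d_1 = 6, h_1 = 8, x_2 = 11, y_2 = 5.5, z_2 = 4, h_2 = 7, x_3 = 14.5, y_3 = 11, z_3 = 12.5, x_4 = 6.5, y_4 = 8, z_4 = 9, h_4 = 7.5, x_5 = 7.5, y_5 = 7.5, z_5 = 2.5, h_5 = 9.5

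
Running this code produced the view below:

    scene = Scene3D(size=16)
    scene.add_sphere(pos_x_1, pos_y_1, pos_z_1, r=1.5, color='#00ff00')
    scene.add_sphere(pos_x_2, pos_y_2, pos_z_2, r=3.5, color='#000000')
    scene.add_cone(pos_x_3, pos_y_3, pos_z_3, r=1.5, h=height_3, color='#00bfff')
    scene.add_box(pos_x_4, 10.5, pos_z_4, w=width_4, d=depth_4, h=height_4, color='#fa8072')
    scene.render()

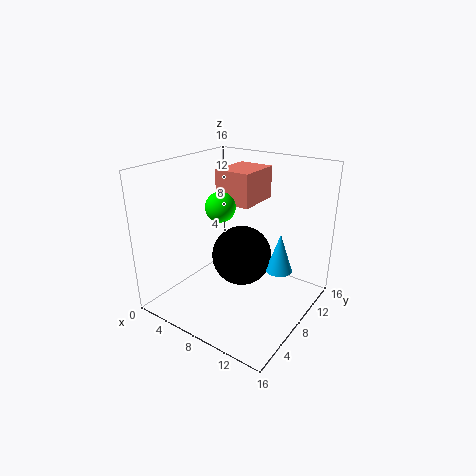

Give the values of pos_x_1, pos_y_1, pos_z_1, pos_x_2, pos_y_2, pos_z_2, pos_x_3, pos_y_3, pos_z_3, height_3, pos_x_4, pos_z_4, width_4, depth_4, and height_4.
pos_x_1 = 8; pos_y_1 = 5; pos_z_1 = 12.5; pos_x_2 = 7.5; pos_y_2 = 9.5; pos_z_2 = 5; pos_x_3 = 12; pos_y_3 = 10.5; pos_z_3 = 4; height_3 = 4.5; pos_x_4 = 3; pos_z_4 = 10.5; width_4 = 4.5; depth_4 = 5.5; height_4 = 4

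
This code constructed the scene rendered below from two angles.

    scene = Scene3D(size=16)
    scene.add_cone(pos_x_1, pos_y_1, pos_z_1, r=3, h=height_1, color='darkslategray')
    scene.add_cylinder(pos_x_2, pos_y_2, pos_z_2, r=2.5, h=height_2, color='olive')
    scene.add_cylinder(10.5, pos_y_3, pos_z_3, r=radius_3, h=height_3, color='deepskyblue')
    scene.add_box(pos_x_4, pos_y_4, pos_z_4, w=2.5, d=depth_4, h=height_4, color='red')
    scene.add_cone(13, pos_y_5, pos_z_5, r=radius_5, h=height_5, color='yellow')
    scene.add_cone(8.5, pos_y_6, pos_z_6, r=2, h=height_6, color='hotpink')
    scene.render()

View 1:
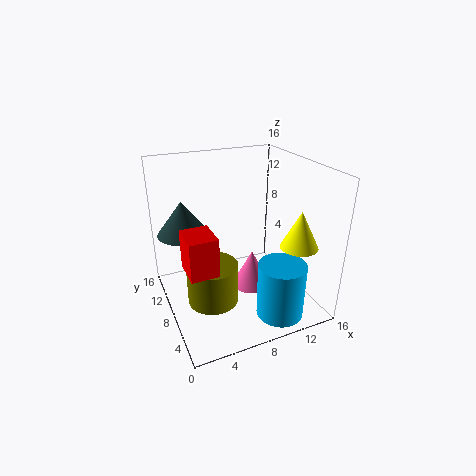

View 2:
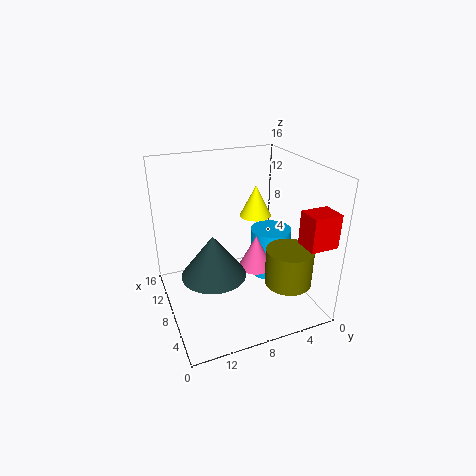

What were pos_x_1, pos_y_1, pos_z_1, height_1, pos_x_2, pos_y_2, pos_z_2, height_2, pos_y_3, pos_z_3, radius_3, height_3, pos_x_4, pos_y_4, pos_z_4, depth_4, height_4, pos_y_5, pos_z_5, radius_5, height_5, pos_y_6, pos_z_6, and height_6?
pos_x_1 = 3, pos_y_1 = 12.5, pos_z_1 = 7.5, height_1 = 4, pos_x_2 = 3.5, pos_y_2 = 4, pos_z_2 = 4, height_2 = 4, pos_y_3 = 2.5, pos_z_3 = 1, radius_3 = 2.5, height_3 = 6, pos_x_4 = 0.5, pos_y_4 = 0.5, pos_z_4 = 9, depth_4 = 3, height_4 = 3.5, pos_y_5 = 3.5, pos_z_5 = 8, radius_5 = 2, height_5 = 4, pos_y_6 = 5.5, pos_z_6 = 3.5, height_6 = 4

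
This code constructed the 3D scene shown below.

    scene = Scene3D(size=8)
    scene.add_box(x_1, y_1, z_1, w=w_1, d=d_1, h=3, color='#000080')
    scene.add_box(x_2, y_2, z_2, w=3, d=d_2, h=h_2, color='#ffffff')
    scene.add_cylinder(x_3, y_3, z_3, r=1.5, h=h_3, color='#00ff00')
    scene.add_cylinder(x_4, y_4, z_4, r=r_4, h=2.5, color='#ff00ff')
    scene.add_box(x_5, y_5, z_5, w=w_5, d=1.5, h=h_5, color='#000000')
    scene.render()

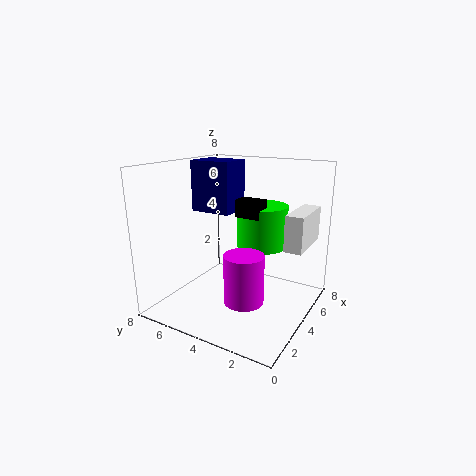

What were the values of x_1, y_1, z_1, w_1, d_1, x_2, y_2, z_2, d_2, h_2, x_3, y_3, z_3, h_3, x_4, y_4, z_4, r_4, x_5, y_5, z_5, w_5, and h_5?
x_1 = 4.5
y_1 = 5
z_1 = 5
w_1 = 2
d_1 = 2.5
x_2 = 4.5
y_2 = 0.5
z_2 = 3.5
d_2 = 1
h_2 = 2
x_3 = 6
y_3 = 3.5
z_3 = 3
h_3 = 2.5
x_4 = 2
y_4 = 2.5
z_4 = 1.5
r_4 = 1
x_5 = 4.5
y_5 = 3
z_5 = 5
w_5 = 1
h_5 = 1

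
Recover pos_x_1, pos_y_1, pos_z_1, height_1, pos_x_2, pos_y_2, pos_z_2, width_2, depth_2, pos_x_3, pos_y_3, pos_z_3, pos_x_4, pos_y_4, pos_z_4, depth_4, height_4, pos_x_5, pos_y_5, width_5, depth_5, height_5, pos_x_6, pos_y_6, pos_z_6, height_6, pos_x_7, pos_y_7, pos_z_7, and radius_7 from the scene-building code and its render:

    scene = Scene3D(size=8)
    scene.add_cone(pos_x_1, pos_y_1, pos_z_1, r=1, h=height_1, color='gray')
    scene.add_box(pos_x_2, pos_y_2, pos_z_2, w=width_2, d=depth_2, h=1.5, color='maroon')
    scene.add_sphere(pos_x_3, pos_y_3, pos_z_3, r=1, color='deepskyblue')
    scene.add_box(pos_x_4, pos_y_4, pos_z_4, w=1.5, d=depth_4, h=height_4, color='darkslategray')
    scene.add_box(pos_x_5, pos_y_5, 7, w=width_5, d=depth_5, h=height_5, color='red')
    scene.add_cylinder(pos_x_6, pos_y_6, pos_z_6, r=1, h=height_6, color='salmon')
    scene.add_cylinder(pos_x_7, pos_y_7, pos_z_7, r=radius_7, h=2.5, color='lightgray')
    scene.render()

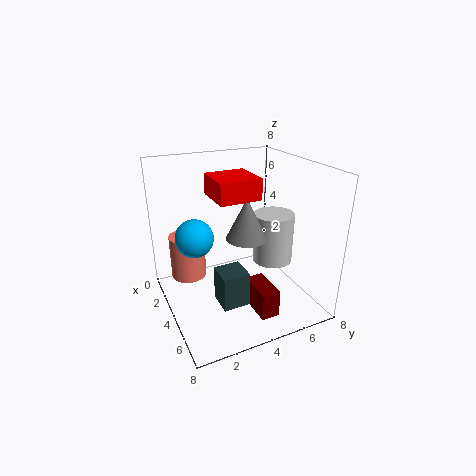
pos_x_1 = 6, pos_y_1 = 3.5, pos_z_1 = 5, height_1 = 2, pos_x_2 = 5, pos_y_2 = 4, pos_z_2 = 0.5, width_2 = 2, depth_2 = 1, pos_x_3 = 4, pos_y_3 = 1.5, pos_z_3 = 4.5, pos_x_4 = 4, pos_y_4 = 2.5, pos_z_4 = 0.5, depth_4 = 1.5, height_4 = 2, pos_x_5 = 4.5, pos_y_5 = 2, width_5 = 2, depth_5 = 2, height_5 = 1, pos_x_6 = 2.5, pos_y_6 = 1.5, pos_z_6 = 1.5, height_6 = 2.5, pos_x_7 = 6, pos_y_7 = 5, pos_z_7 = 3.5, radius_7 = 1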